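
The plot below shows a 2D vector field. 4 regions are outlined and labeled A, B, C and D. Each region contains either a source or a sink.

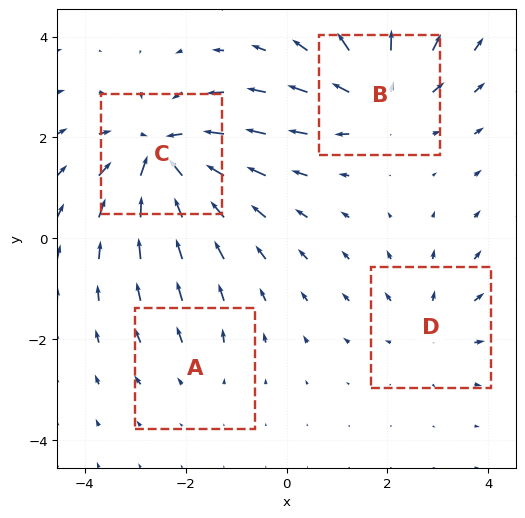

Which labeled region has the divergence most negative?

Divergence at each region's feature centre — A: about +2, B: about +5, C: about -6, D: about +3. Region C is most negative.

C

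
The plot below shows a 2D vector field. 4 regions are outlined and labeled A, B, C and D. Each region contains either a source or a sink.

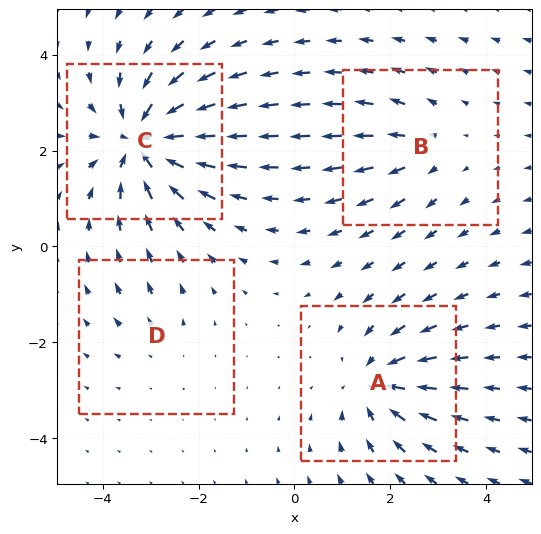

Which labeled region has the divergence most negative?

C

Divergence at each region's feature centre — A: about -5, B: about +3, C: about -7, D: about +2. Region C is most negative.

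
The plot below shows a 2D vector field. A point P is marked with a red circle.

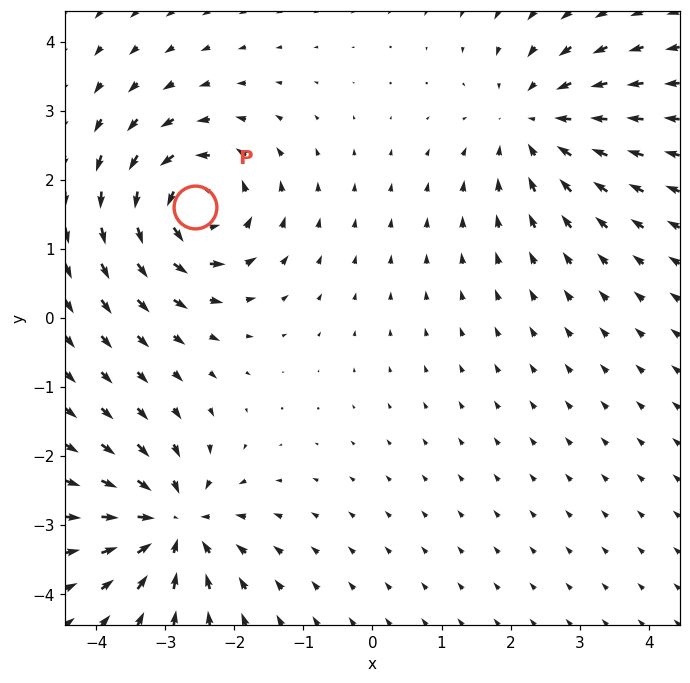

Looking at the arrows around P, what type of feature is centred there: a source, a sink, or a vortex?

At P (-2.6, 1.6) the arrows circulate counterclockwise. Divergence ≈0, curl about +6 — near-zero divergence with nonzero curl is a vortex.

vortex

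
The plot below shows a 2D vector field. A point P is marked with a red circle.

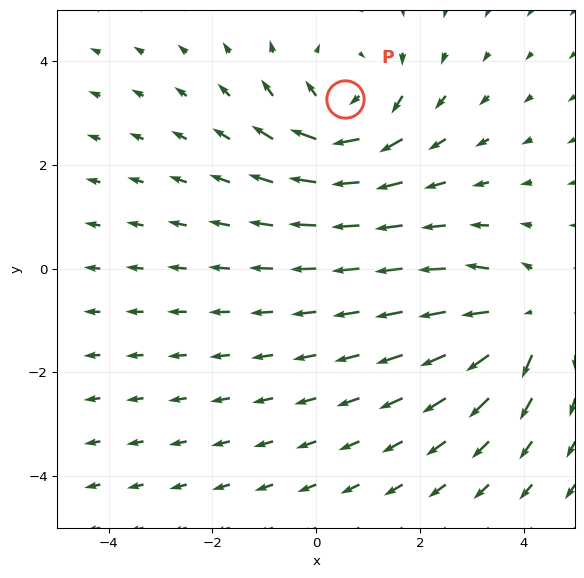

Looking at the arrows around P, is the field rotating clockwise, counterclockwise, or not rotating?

Near P at (0.6, 3.3) the arrows circulate clockwise. The curl (z-component) there is about -5; negative curl means clockwise rotation.

clockwise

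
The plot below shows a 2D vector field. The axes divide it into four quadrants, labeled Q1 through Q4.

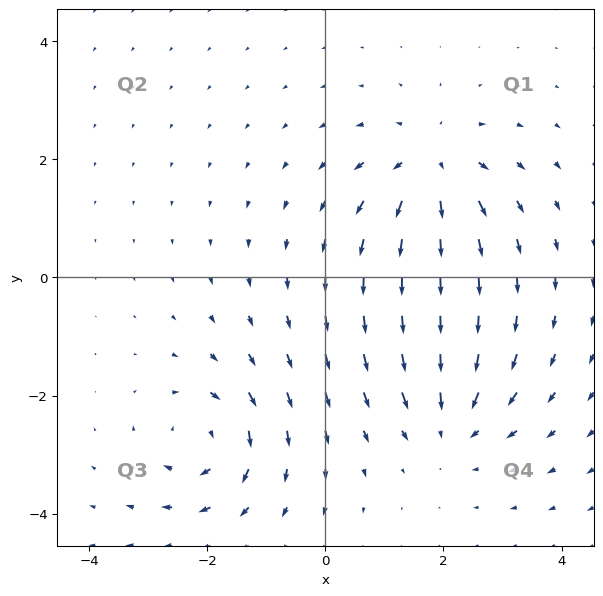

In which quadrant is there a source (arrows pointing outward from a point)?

Q1

The source sits at approximately (1.8, 1.9), which lies in quadrant Q1. The divergence there is about +5, positive as expected for a source.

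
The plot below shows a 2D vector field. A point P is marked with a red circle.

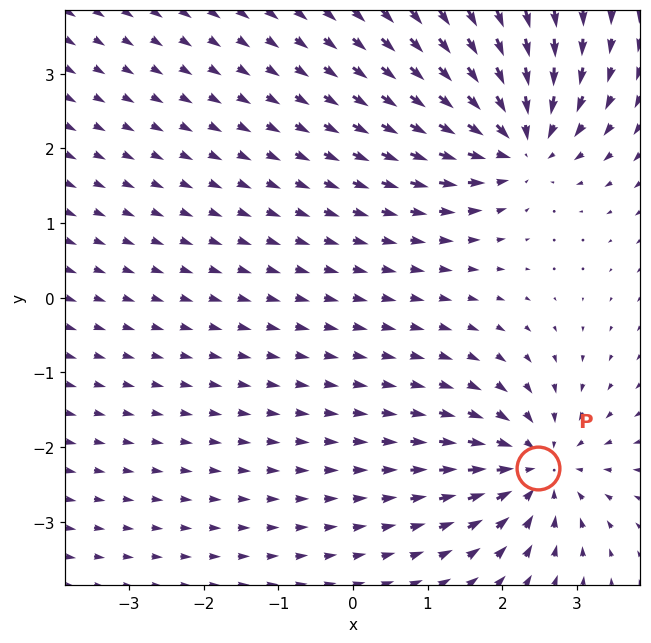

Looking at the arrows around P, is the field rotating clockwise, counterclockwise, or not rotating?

not rotating

Near P at (2.5, -2.3) the arrows show no circulation. The curl there is ≈0.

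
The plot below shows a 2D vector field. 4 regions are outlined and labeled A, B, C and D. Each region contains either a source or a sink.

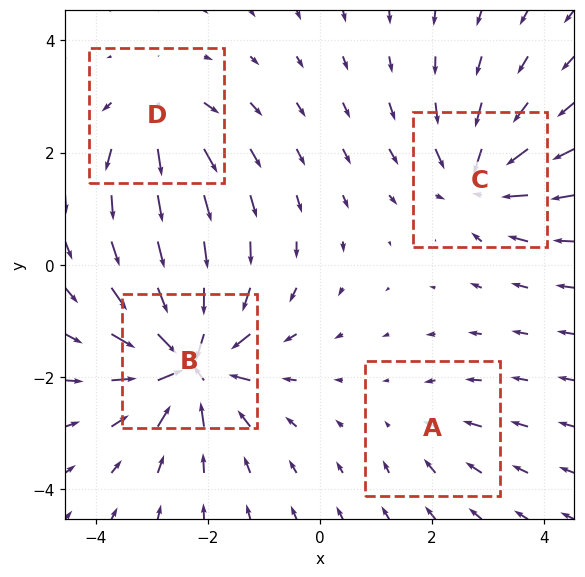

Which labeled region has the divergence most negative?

Divergence at each region's feature centre — A: about -2, B: about -9, C: about -6, D: about +4. Region B is most negative.

B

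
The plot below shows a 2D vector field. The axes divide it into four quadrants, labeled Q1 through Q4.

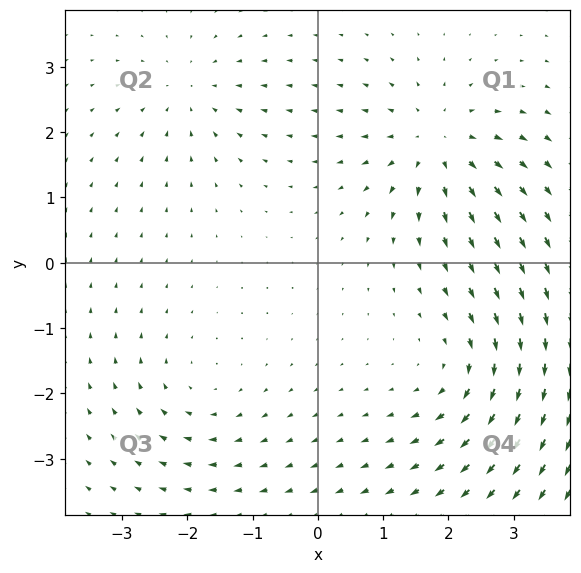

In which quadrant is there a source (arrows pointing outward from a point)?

Q1

The source sits at approximately (1.8, 1.8), which lies in quadrant Q1. The divergence there is about +5, positive as expected for a source.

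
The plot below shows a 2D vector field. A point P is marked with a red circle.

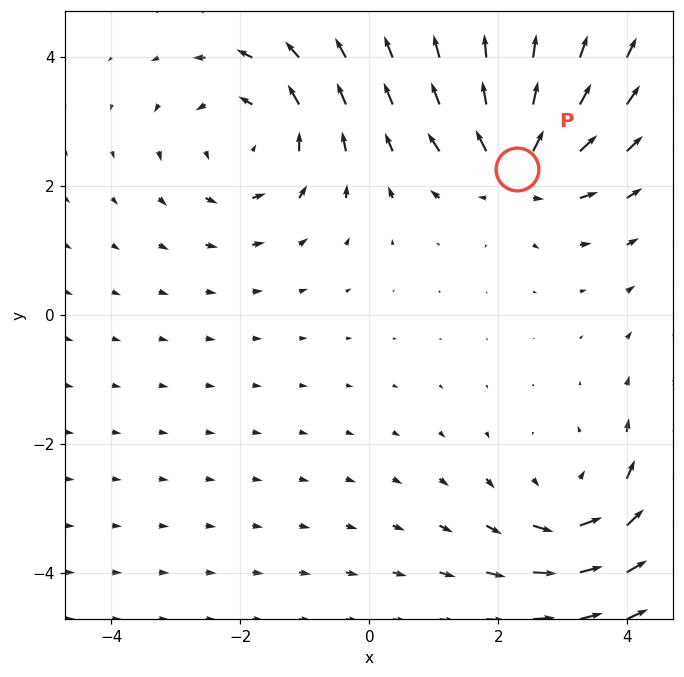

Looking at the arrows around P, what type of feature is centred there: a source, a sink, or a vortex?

source

At P (2.3, 2.3) the arrows spread outward. Divergence about +4, curl ≈0 — positive divergence with near-zero curl is a source.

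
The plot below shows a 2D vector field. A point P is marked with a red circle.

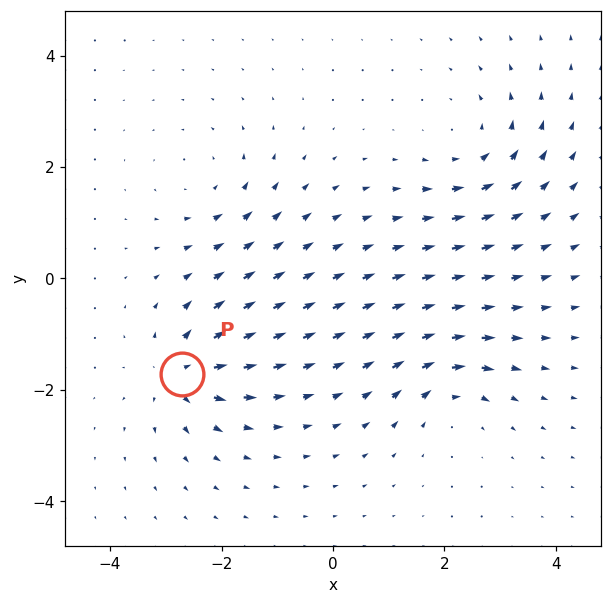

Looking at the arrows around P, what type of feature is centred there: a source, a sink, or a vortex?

source

At P (-2.7, -1.7) the arrows spread outward. Divergence about +6, curl ≈0 — positive divergence with near-zero curl is a source.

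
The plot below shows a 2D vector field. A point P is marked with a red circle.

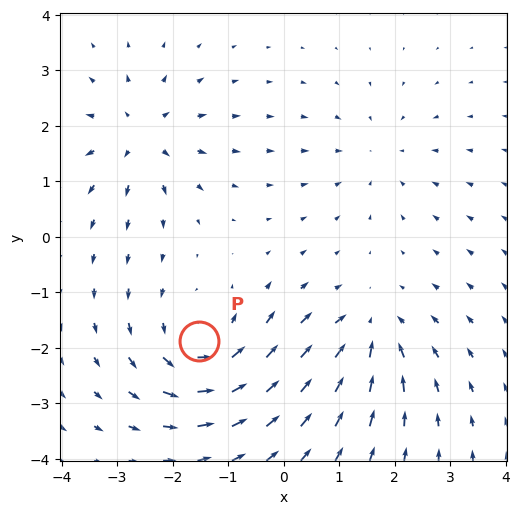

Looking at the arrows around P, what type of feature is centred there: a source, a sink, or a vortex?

vortex

At P (-1.5, -1.9) the arrows circulate counterclockwise. Divergence ≈0, curl about +5 — near-zero divergence with nonzero curl is a vortex.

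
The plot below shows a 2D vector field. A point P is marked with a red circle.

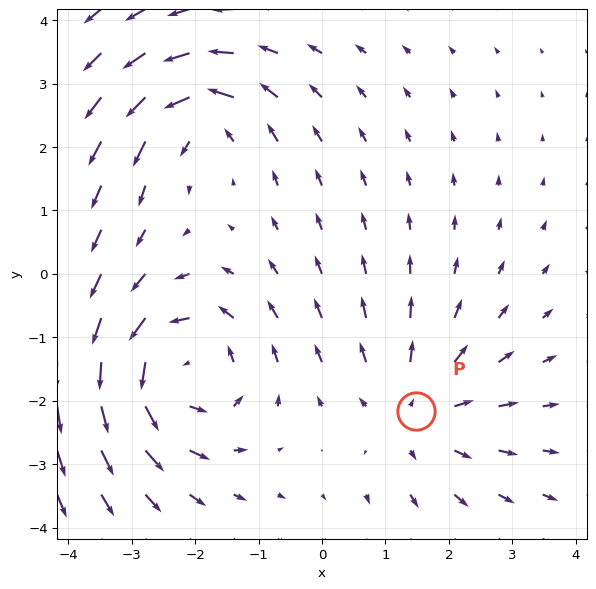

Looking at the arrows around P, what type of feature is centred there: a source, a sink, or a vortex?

At P (1.5, -2.2) the arrows spread outward. Divergence about +3, curl ≈0 — positive divergence with near-zero curl is a source.

source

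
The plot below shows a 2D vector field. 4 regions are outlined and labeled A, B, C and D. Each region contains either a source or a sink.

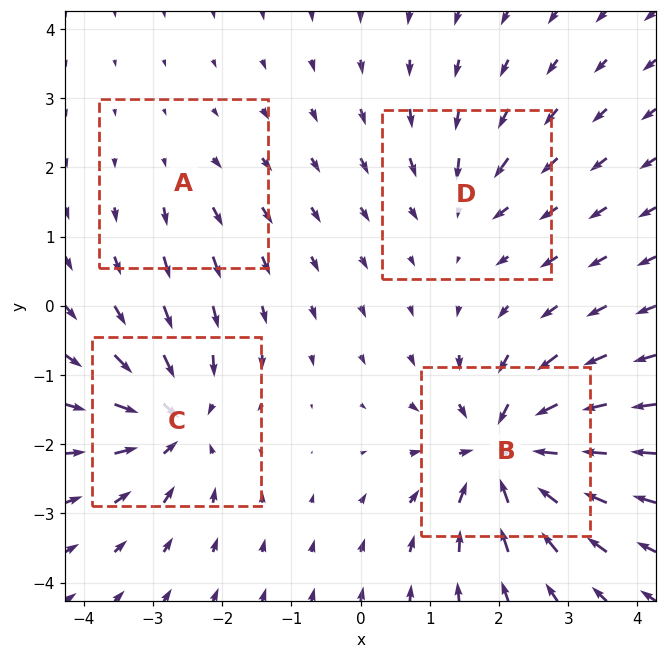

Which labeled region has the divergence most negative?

B

Divergence at each region's feature centre — A: about +2, B: about -8, C: about -6, D: about -4. Region B is most negative.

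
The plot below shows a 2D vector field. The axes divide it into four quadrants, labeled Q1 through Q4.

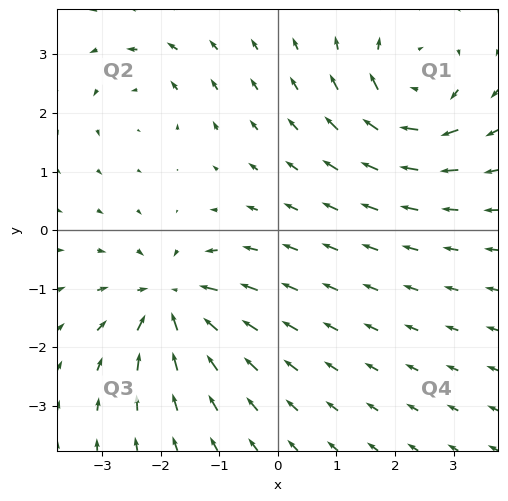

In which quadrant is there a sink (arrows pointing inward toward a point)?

The sink sits at approximately (-1.8, -1.2), which lies in quadrant Q3. The divergence there is about -6, negative as expected for a sink.

Q3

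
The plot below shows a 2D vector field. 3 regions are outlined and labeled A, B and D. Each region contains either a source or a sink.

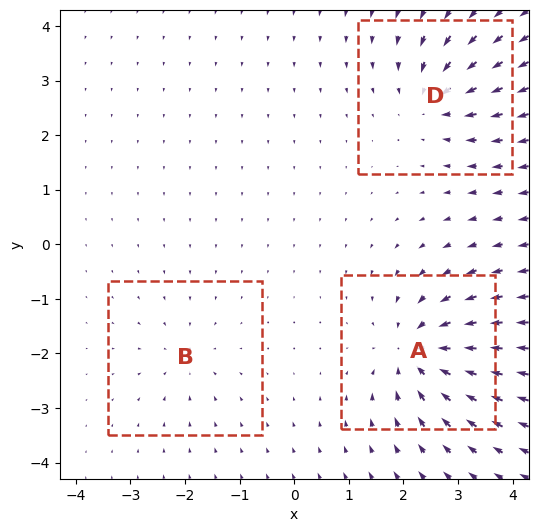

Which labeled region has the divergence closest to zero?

B

Divergence at each region's feature centre — A: about -6, B: about -3, D: about -4. Region B is closest to zero.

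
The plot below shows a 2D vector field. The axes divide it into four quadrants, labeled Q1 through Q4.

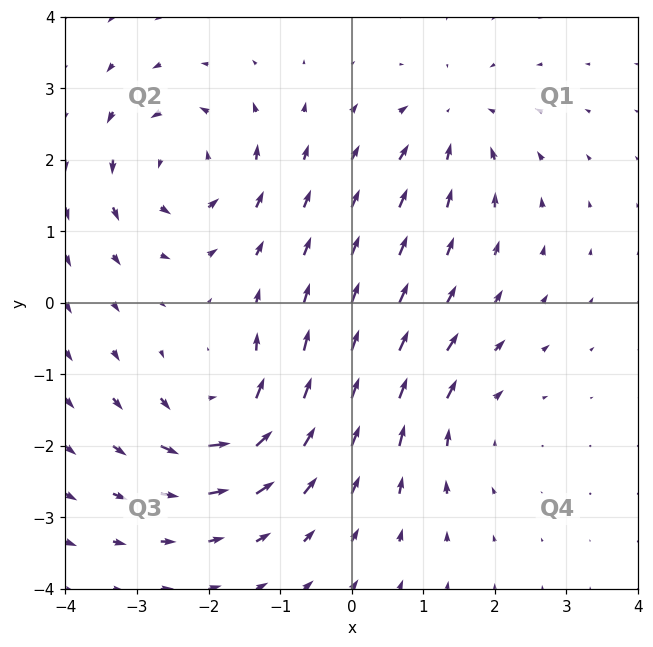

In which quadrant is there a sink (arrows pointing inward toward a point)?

The sink sits at approximately (1.4, 2.5), which lies in quadrant Q1. The divergence there is about -4, negative as expected for a sink.

Q1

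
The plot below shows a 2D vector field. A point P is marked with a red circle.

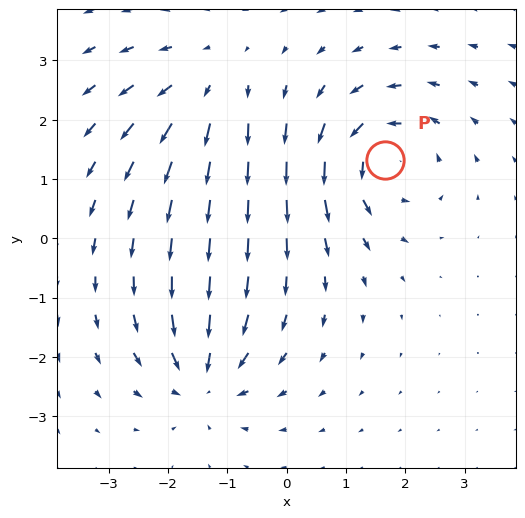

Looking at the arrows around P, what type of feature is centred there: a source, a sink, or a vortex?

At P (1.7, 1.3) the arrows circulate counterclockwise. Divergence ≈0, curl about +4 — near-zero divergence with nonzero curl is a vortex.

vortex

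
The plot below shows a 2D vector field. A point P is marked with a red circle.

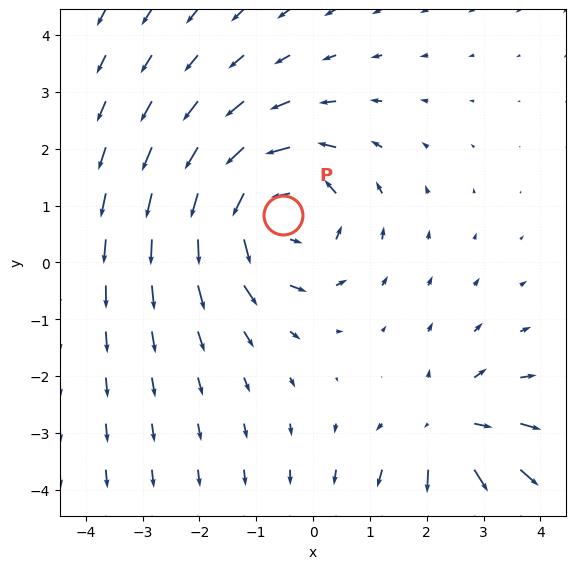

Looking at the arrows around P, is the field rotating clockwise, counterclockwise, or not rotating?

counterclockwise

Near P at (-0.5, 0.8) the arrows circulate counterclockwise. The curl (z-component) there is about +5; positive curl means counterclockwise rotation.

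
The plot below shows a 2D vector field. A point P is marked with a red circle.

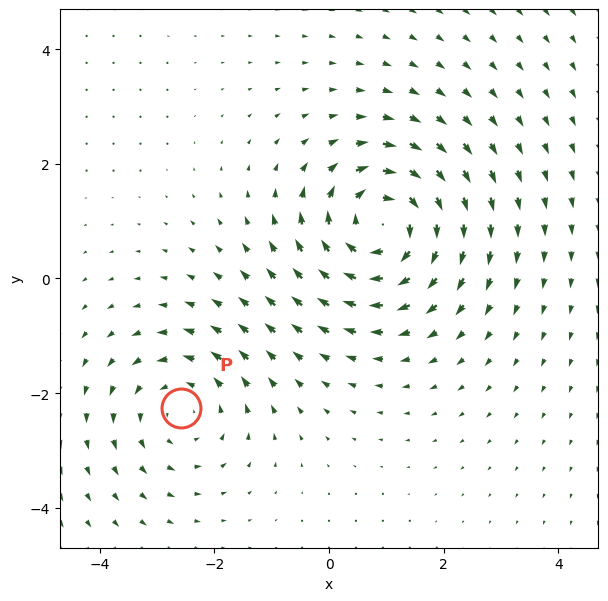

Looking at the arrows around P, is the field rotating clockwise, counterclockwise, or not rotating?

Near P at (-2.6, -2.3) the arrows circulate counterclockwise. The curl (z-component) there is about +3; positive curl means counterclockwise rotation.

counterclockwise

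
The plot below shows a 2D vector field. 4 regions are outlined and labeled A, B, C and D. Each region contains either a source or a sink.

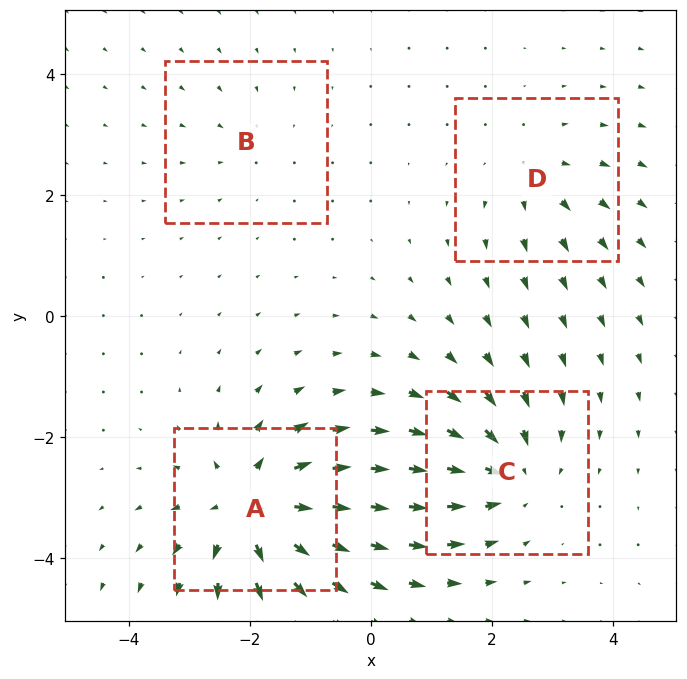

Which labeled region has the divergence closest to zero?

B

Divergence at each region's feature centre — A: about +8, B: about -2, C: about -6, D: about +3. Region B is closest to zero.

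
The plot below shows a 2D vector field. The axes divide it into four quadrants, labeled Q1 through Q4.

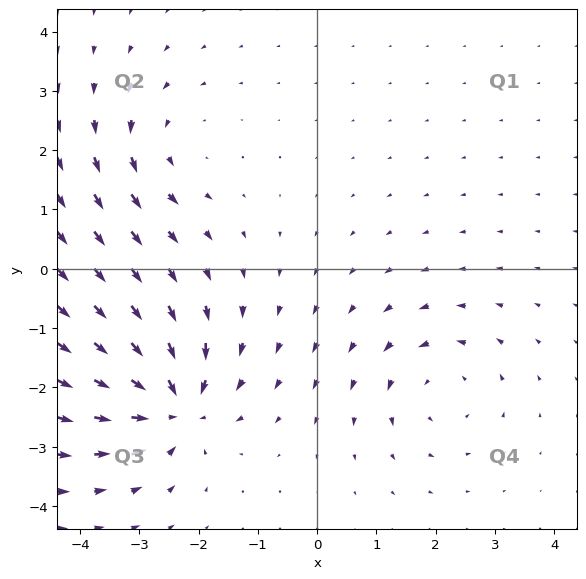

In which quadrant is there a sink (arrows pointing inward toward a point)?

The sink sits at approximately (-2.4, -2.3), which lies in quadrant Q3. The divergence there is about -5, negative as expected for a sink.

Q3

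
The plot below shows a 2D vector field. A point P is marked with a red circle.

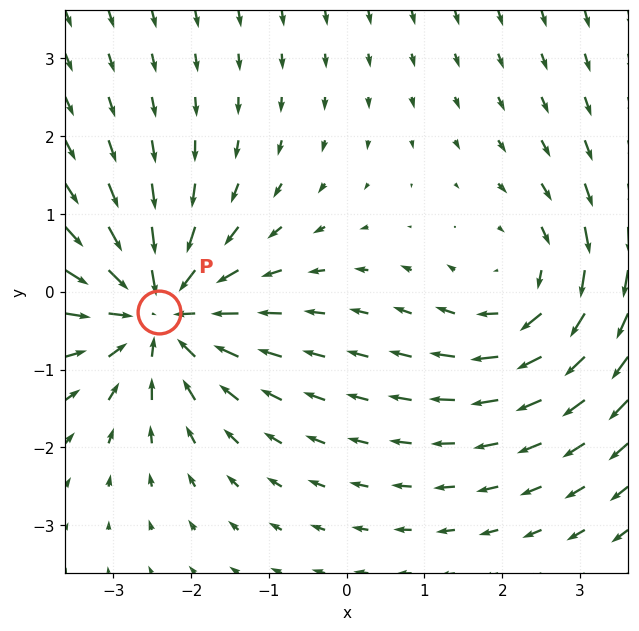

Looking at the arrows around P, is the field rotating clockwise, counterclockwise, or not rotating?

Near P at (-2.4, -0.3) the arrows show no circulation. The curl there is ≈0.

not rotating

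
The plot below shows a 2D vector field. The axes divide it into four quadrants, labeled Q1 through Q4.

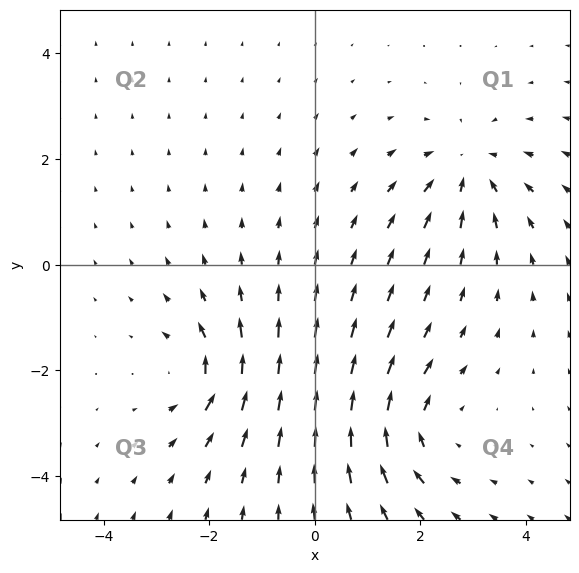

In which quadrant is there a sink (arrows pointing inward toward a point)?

The sink sits at approximately (2.9, 1.8), which lies in quadrant Q1. The divergence there is about -4, negative as expected for a sink.

Q1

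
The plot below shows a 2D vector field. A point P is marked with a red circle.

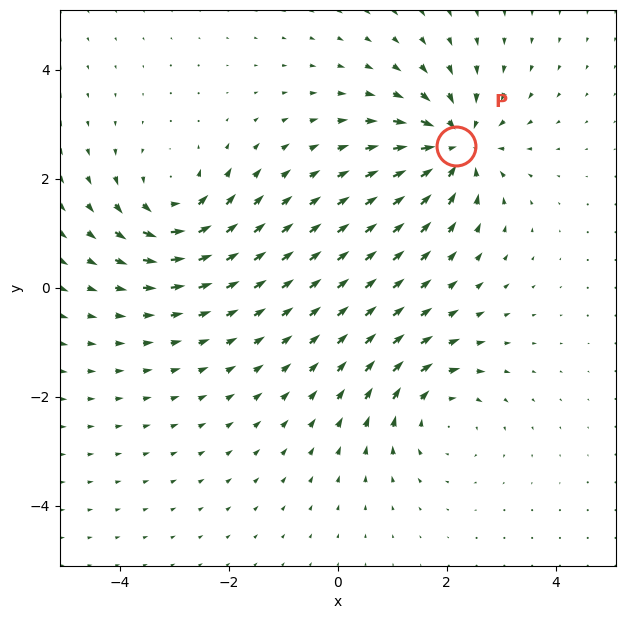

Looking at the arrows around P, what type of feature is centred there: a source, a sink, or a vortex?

sink

At P (2.2, 2.6) the arrows converge inward. Divergence about -6, curl ≈0 — negative divergence with near-zero curl is a sink.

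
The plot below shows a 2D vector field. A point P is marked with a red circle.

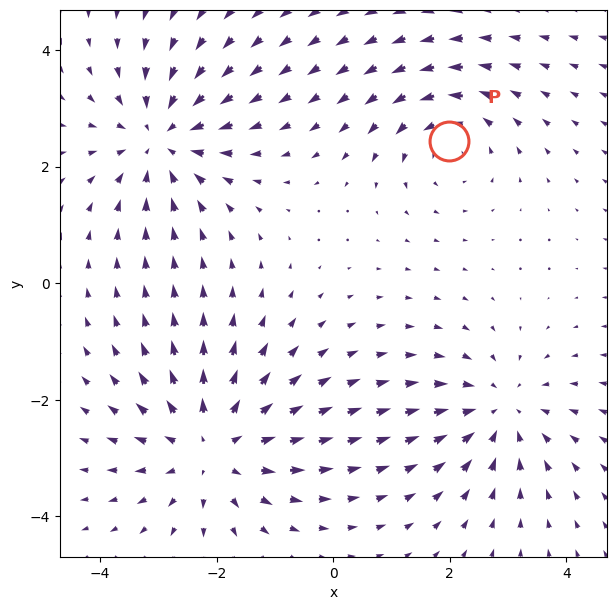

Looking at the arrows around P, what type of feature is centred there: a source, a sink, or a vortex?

At P (2.0, 2.4) the arrows circulate counterclockwise. Divergence ≈0, curl about +3 — near-zero divergence with nonzero curl is a vortex.

vortex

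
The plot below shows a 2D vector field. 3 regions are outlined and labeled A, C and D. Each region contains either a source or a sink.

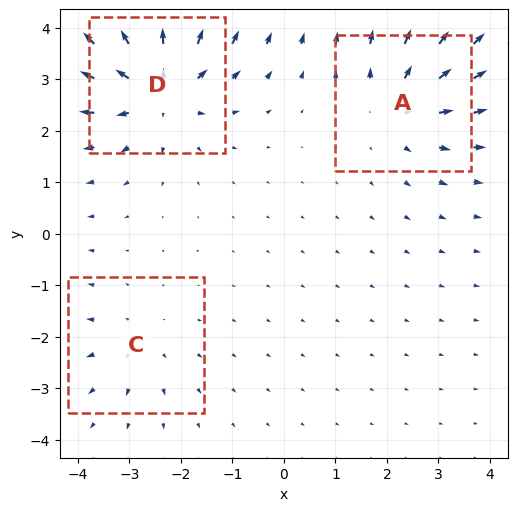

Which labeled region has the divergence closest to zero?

C

Divergence at each region's feature centre — A: about +3, C: about +2, D: about +5. Region C is closest to zero.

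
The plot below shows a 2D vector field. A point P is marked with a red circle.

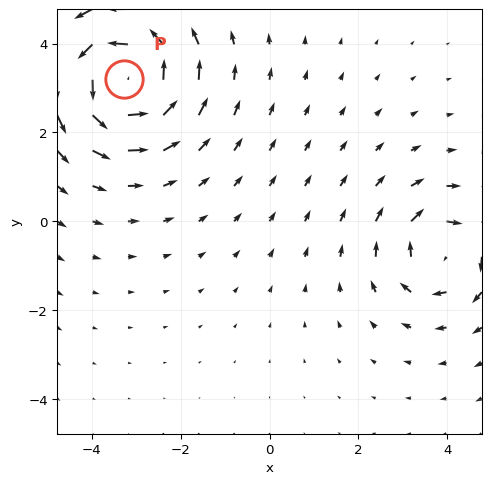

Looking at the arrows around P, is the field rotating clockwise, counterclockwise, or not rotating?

counterclockwise

Near P at (-3.3, 3.2) the arrows circulate counterclockwise. The curl (z-component) there is about +5; positive curl means counterclockwise rotation.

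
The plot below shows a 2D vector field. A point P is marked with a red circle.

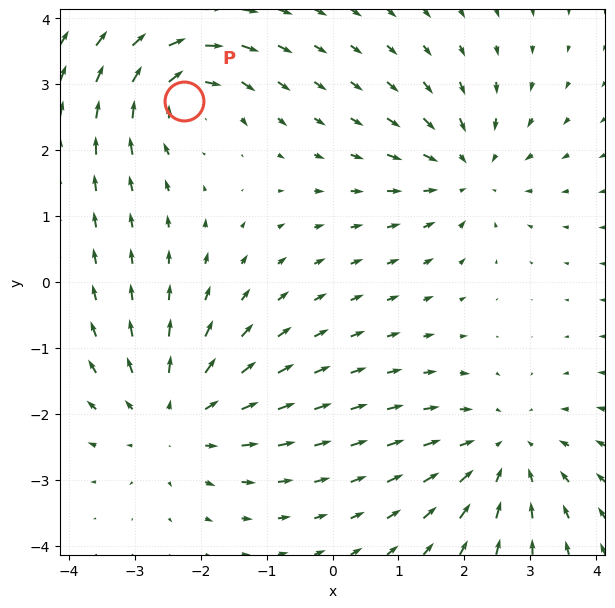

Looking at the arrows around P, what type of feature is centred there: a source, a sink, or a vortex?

vortex

At P (-2.3, 2.7) the arrows circulate clockwise. Divergence ≈0, curl about -6 — near-zero divergence with nonzero curl is a vortex.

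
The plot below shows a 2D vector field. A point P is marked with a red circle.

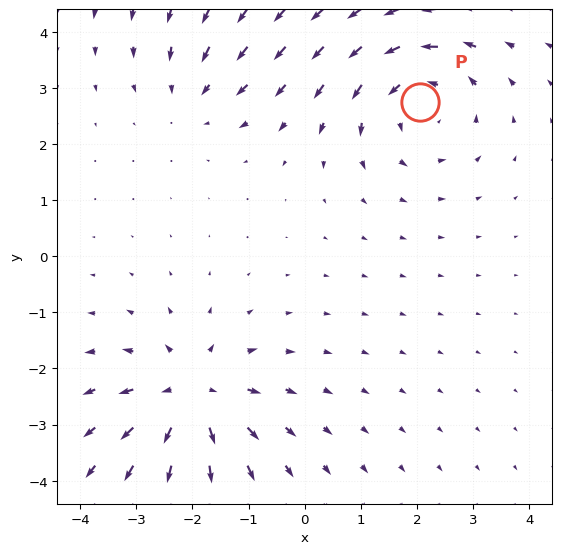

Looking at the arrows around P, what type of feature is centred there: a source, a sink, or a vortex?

vortex

At P (2.1, 2.8) the arrows circulate counterclockwise. Divergence ≈0, curl about +4 — near-zero divergence with nonzero curl is a vortex.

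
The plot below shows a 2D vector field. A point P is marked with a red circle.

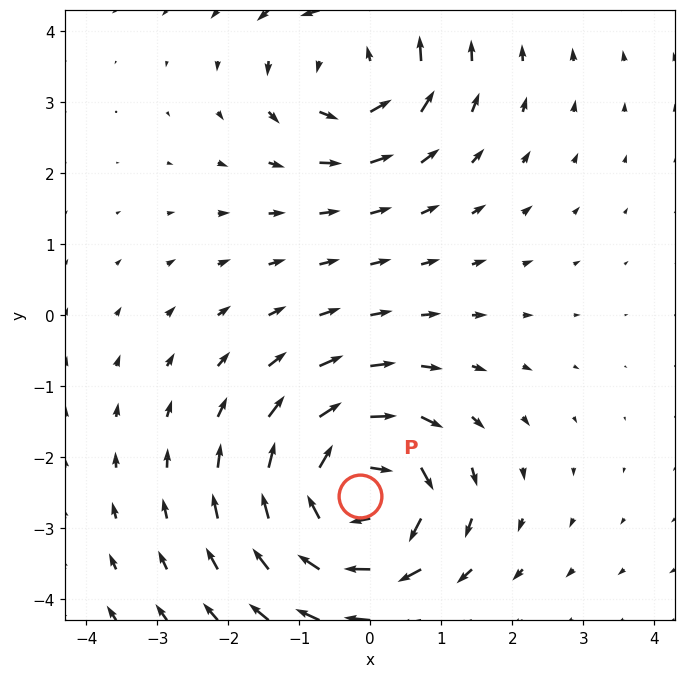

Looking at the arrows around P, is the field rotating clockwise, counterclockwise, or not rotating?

Near P at (-0.1, -2.5) the arrows circulate clockwise. The curl (z-component) there is about -5; negative curl means clockwise rotation.

clockwise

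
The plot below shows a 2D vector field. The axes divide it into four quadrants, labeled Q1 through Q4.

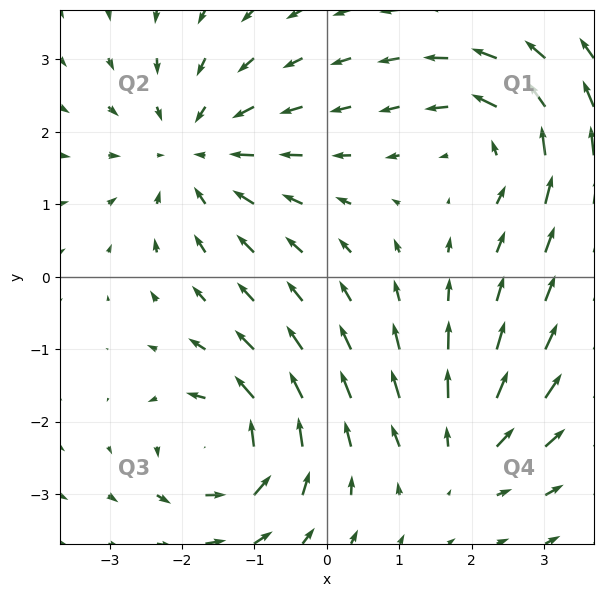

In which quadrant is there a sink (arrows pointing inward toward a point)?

Q2

The sink sits at approximately (-1.8, 1.7), which lies in quadrant Q2. The divergence there is about -4, negative as expected for a sink.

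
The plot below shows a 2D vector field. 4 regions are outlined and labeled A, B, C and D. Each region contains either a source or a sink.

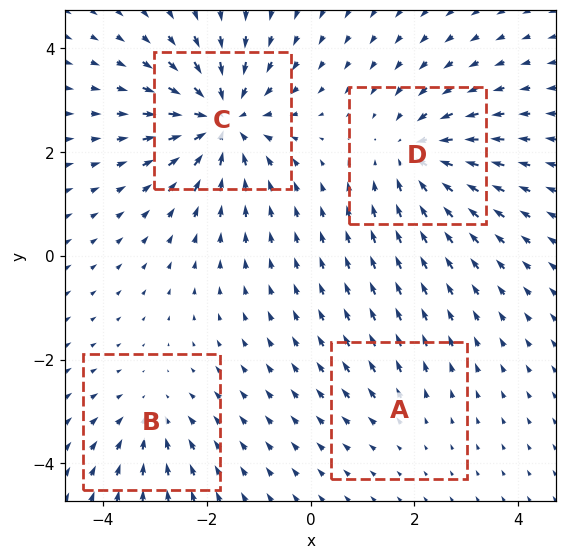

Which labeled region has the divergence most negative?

C

Divergence at each region's feature centre — A: about +2, B: about -3, C: about -7, D: about -5. Region C is most negative.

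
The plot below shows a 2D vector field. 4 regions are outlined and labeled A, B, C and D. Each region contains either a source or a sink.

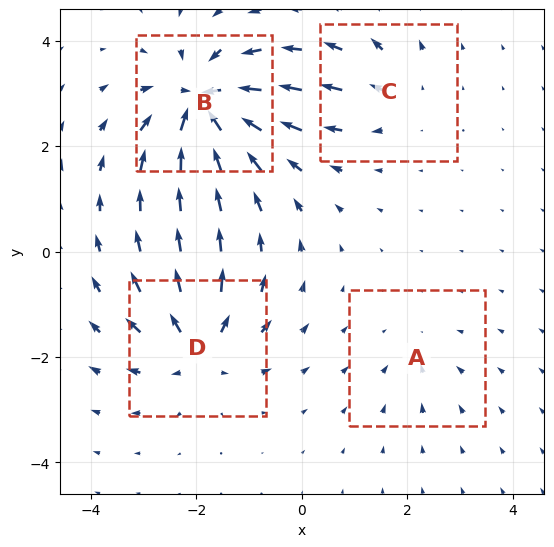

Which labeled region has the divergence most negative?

Divergence at each region's feature centre — A: about -3, B: about -9, C: about +4, D: about +7. Region B is most negative.

B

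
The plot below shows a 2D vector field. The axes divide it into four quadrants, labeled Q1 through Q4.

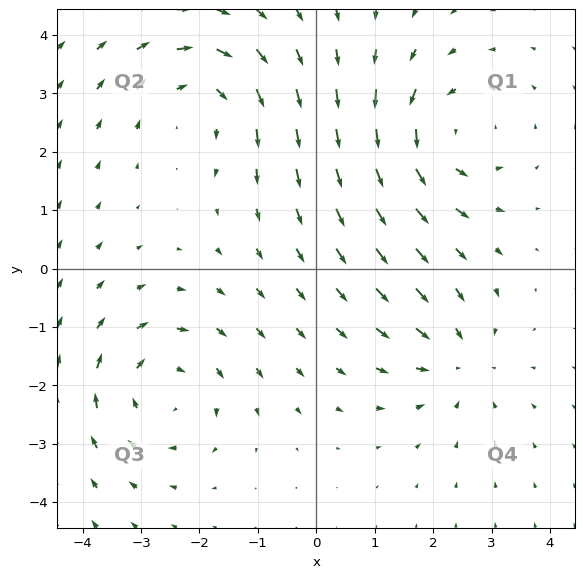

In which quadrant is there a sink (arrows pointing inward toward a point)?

The sink sits at approximately (2.4, -1.6), which lies in quadrant Q4. The divergence there is about -3, negative as expected for a sink.

Q4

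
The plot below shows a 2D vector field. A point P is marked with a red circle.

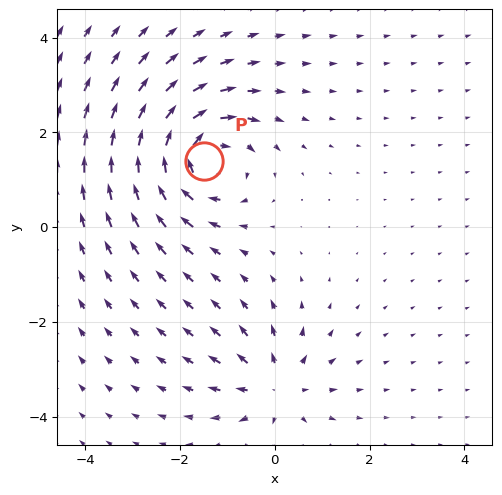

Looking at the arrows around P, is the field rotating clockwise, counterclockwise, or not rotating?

clockwise

Near P at (-1.5, 1.4) the arrows circulate clockwise. The curl (z-component) there is about -4; negative curl means clockwise rotation.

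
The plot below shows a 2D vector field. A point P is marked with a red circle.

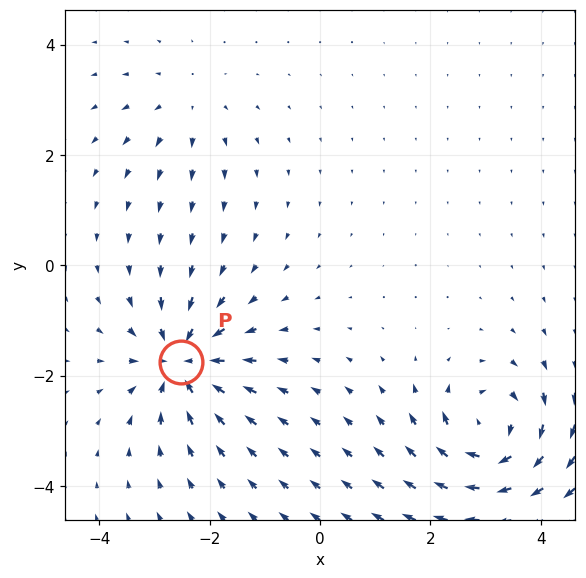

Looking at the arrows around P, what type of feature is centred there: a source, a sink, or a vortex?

sink

At P (-2.5, -1.8) the arrows converge inward. Divergence about -6, curl ≈0 — negative divergence with near-zero curl is a sink.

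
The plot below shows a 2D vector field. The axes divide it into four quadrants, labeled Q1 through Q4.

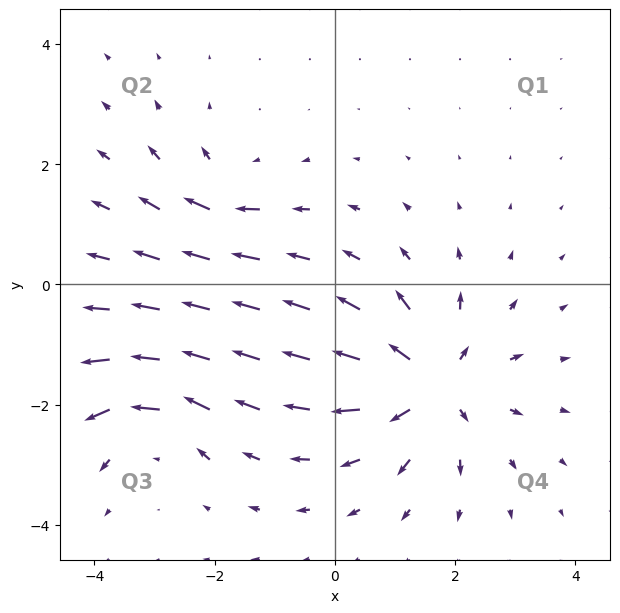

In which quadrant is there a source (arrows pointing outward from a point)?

Q4

The source sits at approximately (1.6, -1.6), which lies in quadrant Q4. The divergence there is about +6, positive as expected for a source.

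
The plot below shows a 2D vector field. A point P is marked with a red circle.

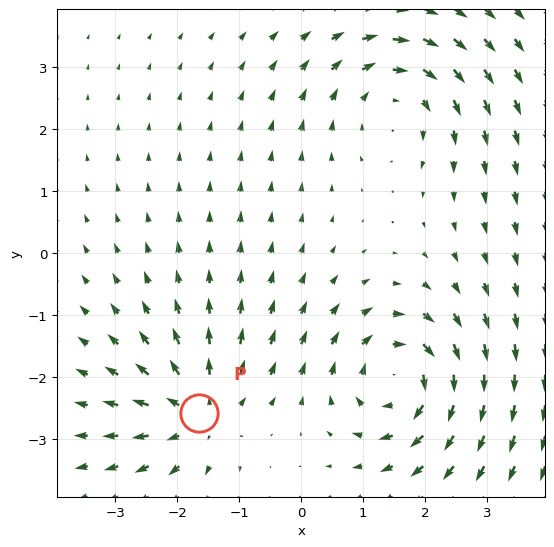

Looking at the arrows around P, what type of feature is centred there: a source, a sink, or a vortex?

source

At P (-1.6, -2.6) the arrows spread outward. Divergence about +5, curl ≈0 — positive divergence with near-zero curl is a source.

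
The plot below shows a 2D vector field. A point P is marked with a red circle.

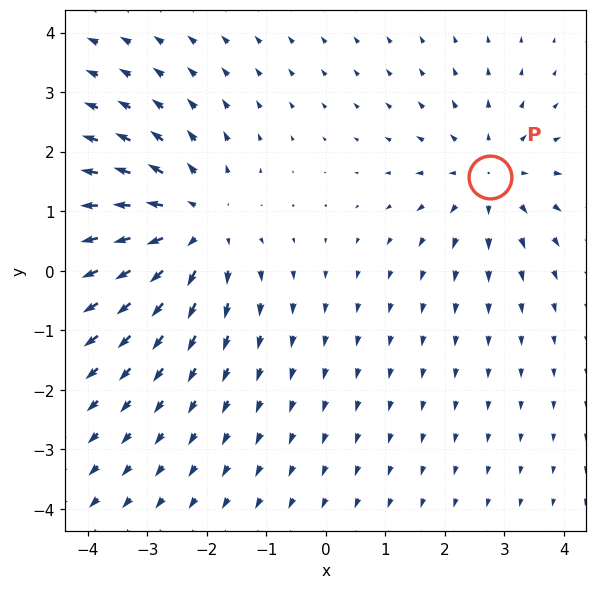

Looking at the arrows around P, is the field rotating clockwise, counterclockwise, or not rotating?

not rotating

Near P at (2.8, 1.6) the arrows show no circulation. The curl there is ≈0.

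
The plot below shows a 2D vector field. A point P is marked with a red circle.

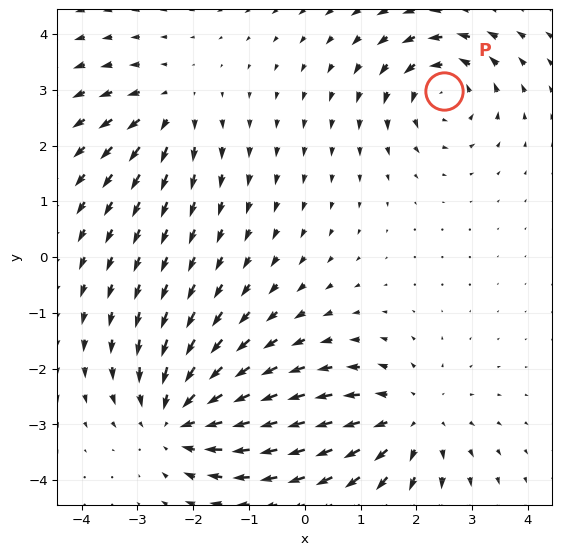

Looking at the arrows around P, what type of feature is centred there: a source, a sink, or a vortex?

At P (2.5, 3.0) the arrows circulate counterclockwise. Divergence ≈0, curl about +5 — near-zero divergence with nonzero curl is a vortex.

vortex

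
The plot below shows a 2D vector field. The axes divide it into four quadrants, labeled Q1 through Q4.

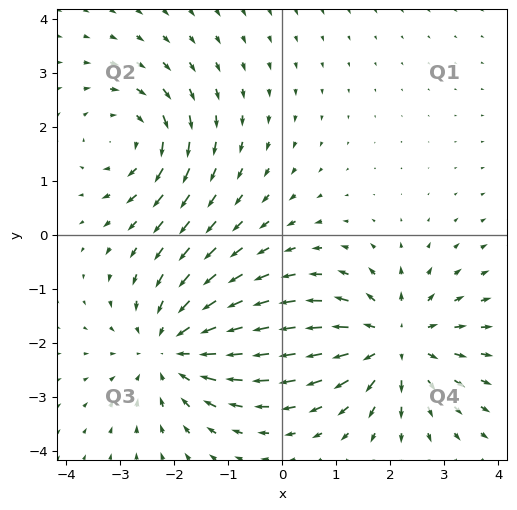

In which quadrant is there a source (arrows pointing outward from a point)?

Q4

The source sits at approximately (2.1, -2.0), which lies in quadrant Q4. The divergence there is about +4, positive as expected for a source.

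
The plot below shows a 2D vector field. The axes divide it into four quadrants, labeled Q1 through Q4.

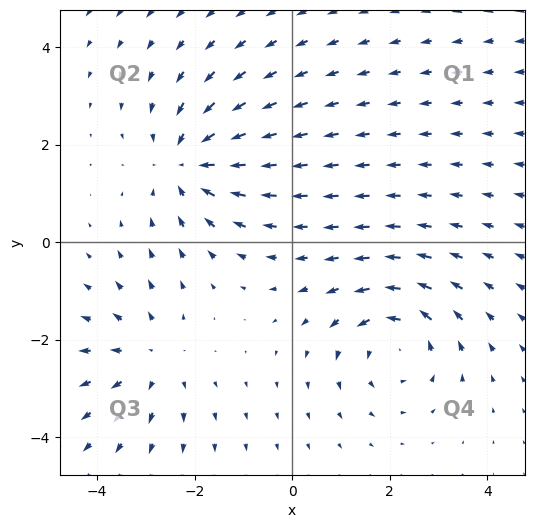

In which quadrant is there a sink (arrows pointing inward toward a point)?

Q2

The sink sits at approximately (-2.1, 1.6), which lies in quadrant Q2. The divergence there is about -5, negative as expected for a sink.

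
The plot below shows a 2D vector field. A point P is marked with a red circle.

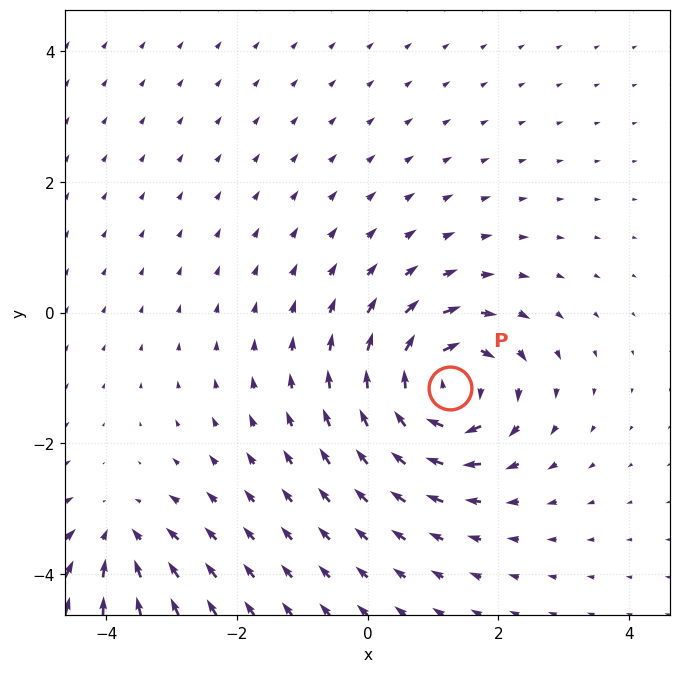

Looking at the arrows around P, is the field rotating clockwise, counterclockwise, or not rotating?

clockwise

Near P at (1.3, -1.2) the arrows circulate clockwise. The curl (z-component) there is about -7; negative curl means clockwise rotation.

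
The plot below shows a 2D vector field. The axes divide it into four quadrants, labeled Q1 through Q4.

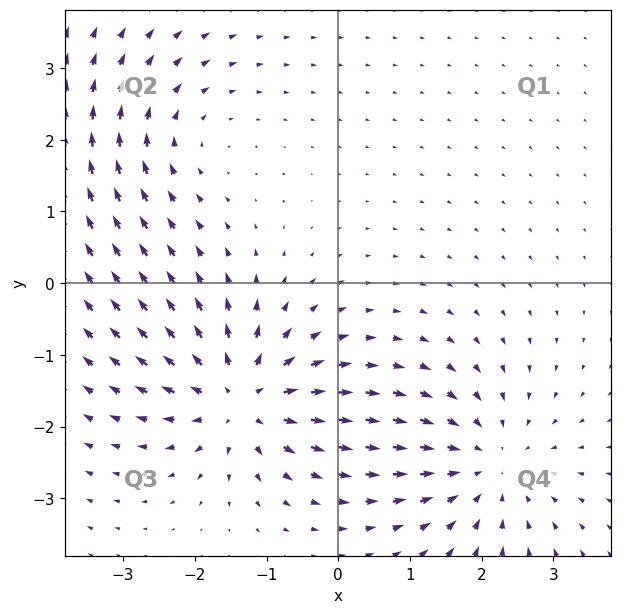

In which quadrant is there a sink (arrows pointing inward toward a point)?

Q4

The sink sits at approximately (2.1, -2.5), which lies in quadrant Q4. The divergence there is about -3, negative as expected for a sink.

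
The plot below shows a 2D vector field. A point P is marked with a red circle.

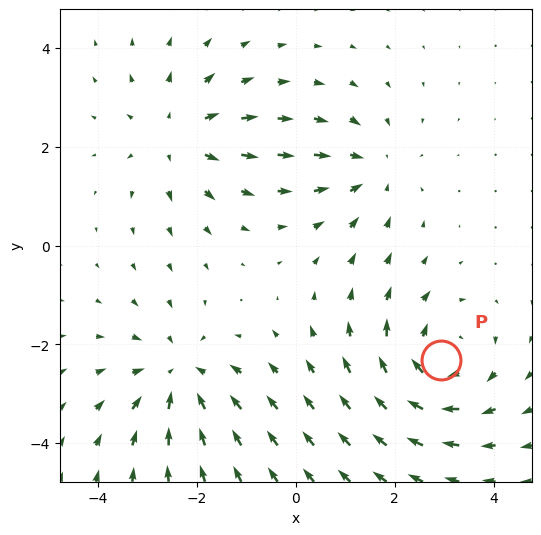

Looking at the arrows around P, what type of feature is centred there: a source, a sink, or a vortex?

vortex

At P (2.9, -2.3) the arrows circulate clockwise. Divergence ≈0, curl about -5 — near-zero divergence with nonzero curl is a vortex.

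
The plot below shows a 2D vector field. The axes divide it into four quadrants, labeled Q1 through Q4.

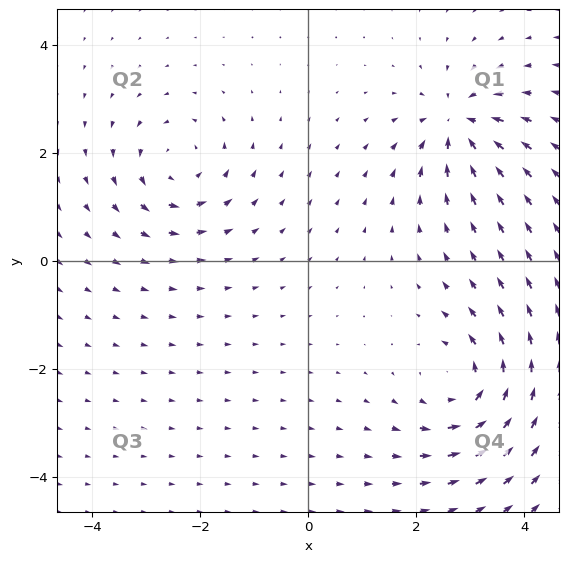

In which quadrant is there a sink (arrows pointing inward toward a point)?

The sink sits at approximately (2.8, 2.5), which lies in quadrant Q1. The divergence there is about -5, negative as expected for a sink.

Q1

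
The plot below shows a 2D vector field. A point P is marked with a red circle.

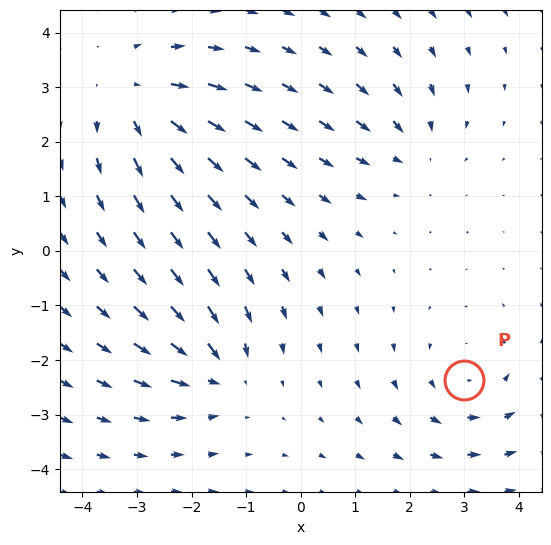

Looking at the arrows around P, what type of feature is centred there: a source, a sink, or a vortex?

At P (3.0, -2.4) the arrows circulate counterclockwise. Divergence ≈0, curl about +2 — near-zero divergence with nonzero curl is a vortex.

vortex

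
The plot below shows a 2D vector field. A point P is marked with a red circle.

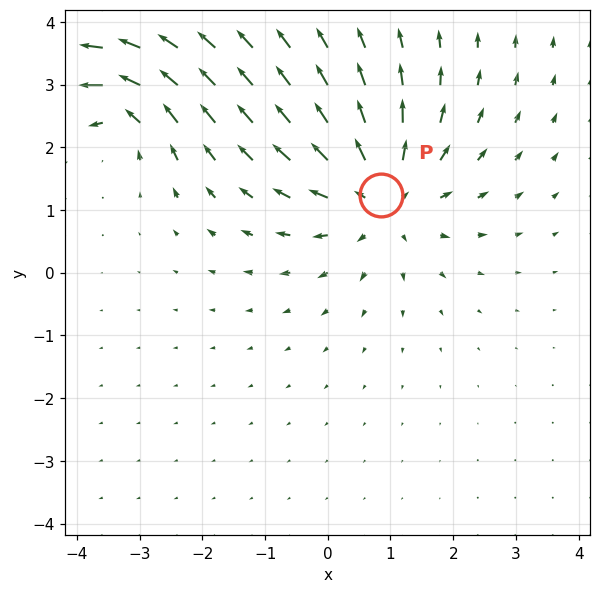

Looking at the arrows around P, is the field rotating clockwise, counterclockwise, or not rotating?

not rotating

Near P at (0.9, 1.2) the arrows show no circulation. The curl there is ≈0.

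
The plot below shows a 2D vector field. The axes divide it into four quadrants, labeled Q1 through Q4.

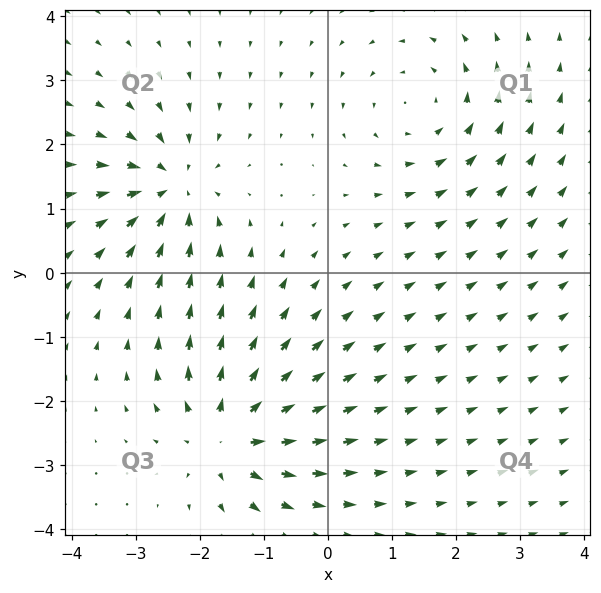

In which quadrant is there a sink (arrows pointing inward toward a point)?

Q2

The sink sits at approximately (-2.4, 1.3), which lies in quadrant Q2. The divergence there is about -5, negative as expected for a sink.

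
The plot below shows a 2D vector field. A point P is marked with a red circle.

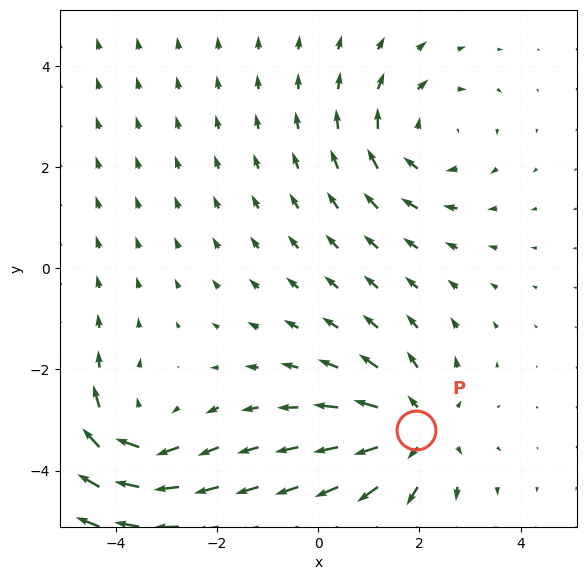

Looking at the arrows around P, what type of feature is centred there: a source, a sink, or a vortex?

At P (1.9, -3.2) the arrows spread outward. Divergence about +4, curl ≈0 — positive divergence with near-zero curl is a source.

source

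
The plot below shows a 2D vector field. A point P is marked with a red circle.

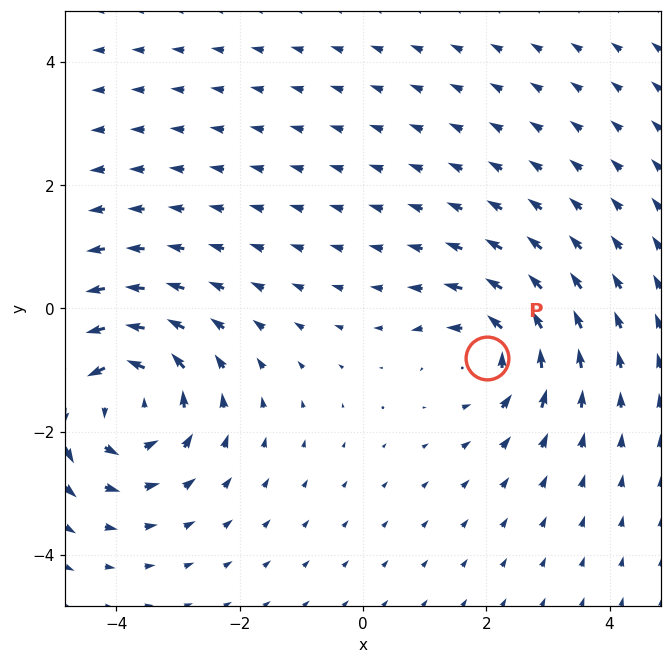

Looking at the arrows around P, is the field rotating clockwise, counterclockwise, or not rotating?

counterclockwise

Near P at (2.0, -0.8) the arrows circulate counterclockwise. The curl (z-component) there is about +4; positive curl means counterclockwise rotation.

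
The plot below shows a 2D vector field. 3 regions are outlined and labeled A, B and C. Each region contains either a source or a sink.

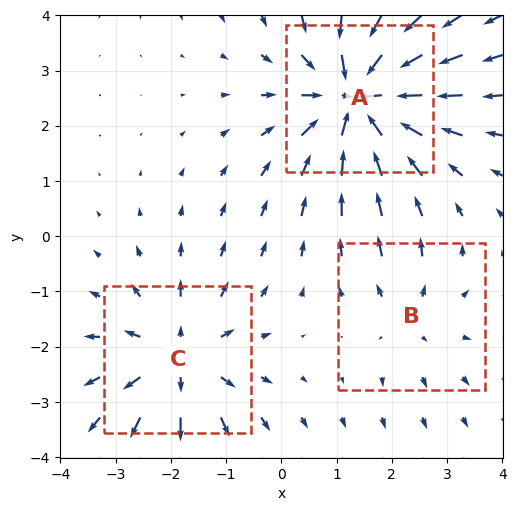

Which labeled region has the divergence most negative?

Divergence at each region's feature centre — A: about -5, B: about +2, C: about +3. Region A is most negative.

A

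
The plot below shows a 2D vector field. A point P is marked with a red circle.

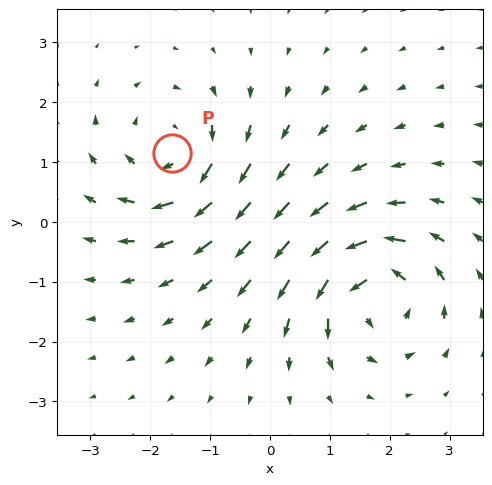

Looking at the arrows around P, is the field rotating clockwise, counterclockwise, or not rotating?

clockwise

Near P at (-1.6, 1.2) the arrows circulate clockwise. The curl (z-component) there is about -4; negative curl means clockwise rotation.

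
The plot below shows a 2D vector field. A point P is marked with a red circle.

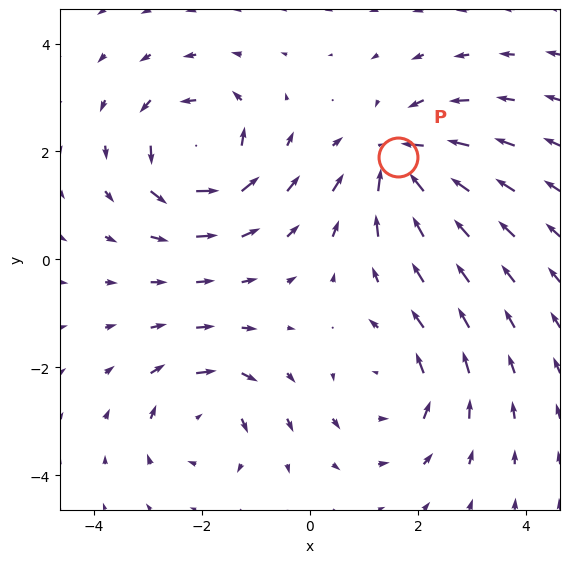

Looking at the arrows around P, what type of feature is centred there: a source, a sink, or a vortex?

sink

At P (1.6, 1.9) the arrows converge inward. Divergence about -5, curl ≈0 — negative divergence with near-zero curl is a sink.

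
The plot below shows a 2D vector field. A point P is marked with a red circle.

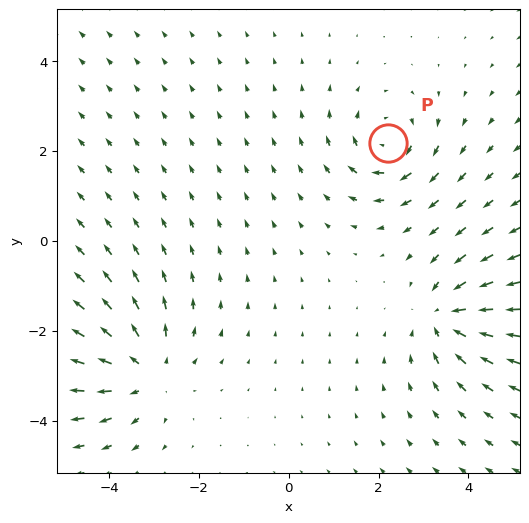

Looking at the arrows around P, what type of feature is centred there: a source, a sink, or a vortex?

At P (2.2, 2.2) the arrows circulate clockwise. Divergence ≈0, curl about -3 — near-zero divergence with nonzero curl is a vortex.

vortex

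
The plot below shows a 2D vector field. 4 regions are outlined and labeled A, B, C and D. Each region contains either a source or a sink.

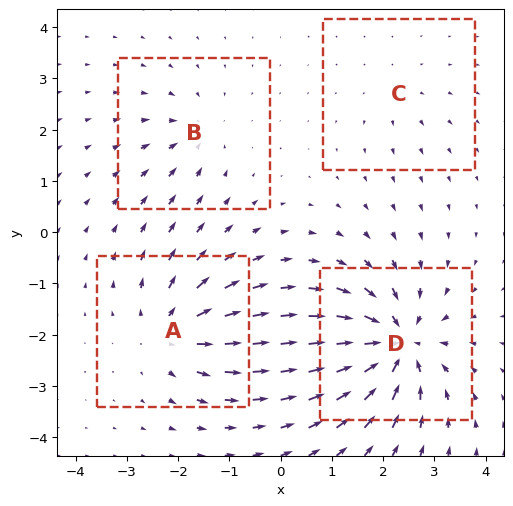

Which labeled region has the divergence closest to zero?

C

Divergence at each region's feature centre — A: about +6, B: about -4, C: about +2, D: about -9. Region C is closest to zero.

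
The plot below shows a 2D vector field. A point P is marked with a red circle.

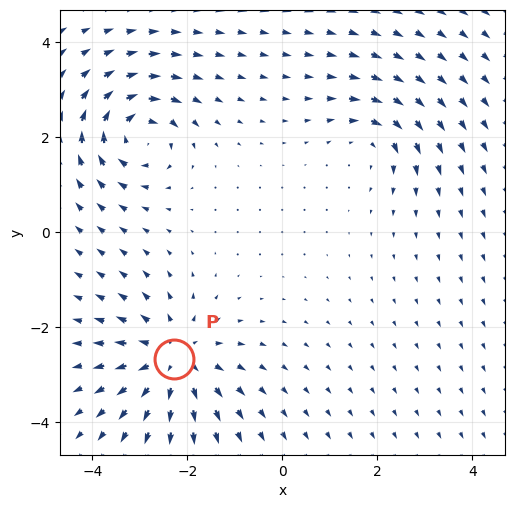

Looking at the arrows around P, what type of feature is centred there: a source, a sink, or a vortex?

At P (-2.3, -2.7) the arrows spread outward. Divergence about +5, curl ≈0 — positive divergence with near-zero curl is a source.

source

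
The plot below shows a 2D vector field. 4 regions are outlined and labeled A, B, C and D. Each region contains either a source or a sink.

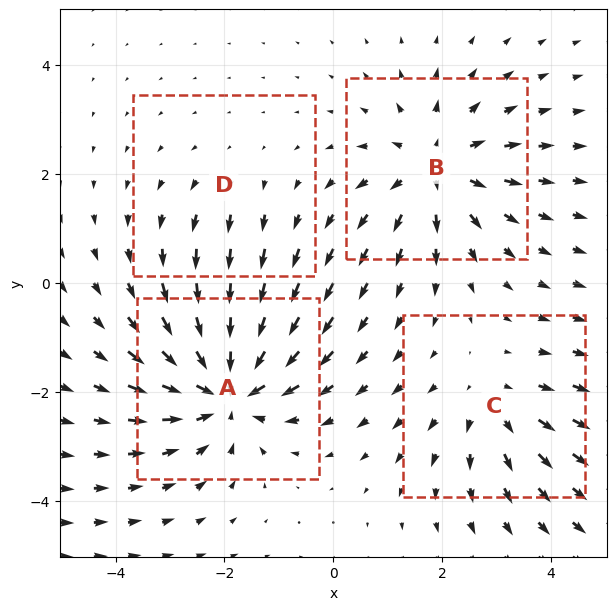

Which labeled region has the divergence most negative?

Divergence at each region's feature centre — A: about -7, B: about +5, C: about +3, D: about +2. Region A is most negative.

A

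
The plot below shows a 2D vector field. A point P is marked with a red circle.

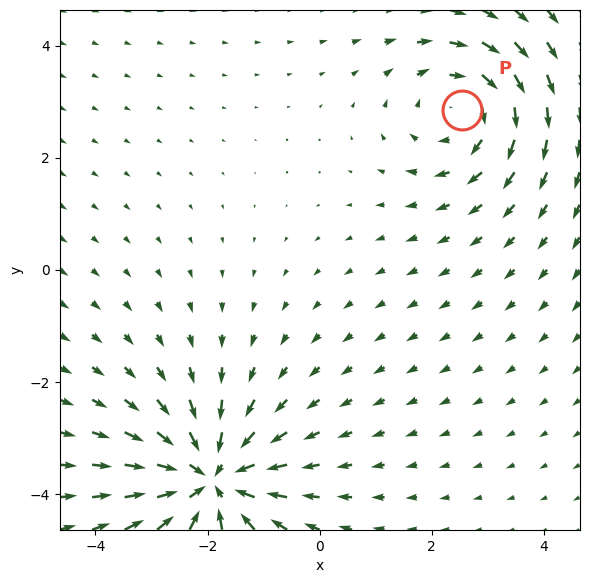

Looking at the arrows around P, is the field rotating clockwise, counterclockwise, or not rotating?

Near P at (2.5, 2.8) the arrows circulate clockwise. The curl (z-component) there is about -3; negative curl means clockwise rotation.

clockwise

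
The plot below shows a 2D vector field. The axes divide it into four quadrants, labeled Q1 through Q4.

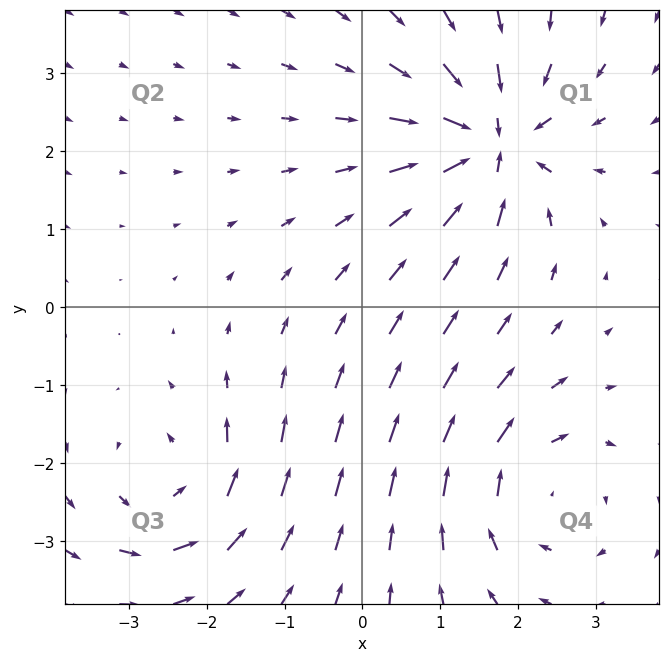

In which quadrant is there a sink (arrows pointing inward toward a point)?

Q1

The sink sits at approximately (1.6, 2.1), which lies in quadrant Q1. The divergence there is about -7, negative as expected for a sink.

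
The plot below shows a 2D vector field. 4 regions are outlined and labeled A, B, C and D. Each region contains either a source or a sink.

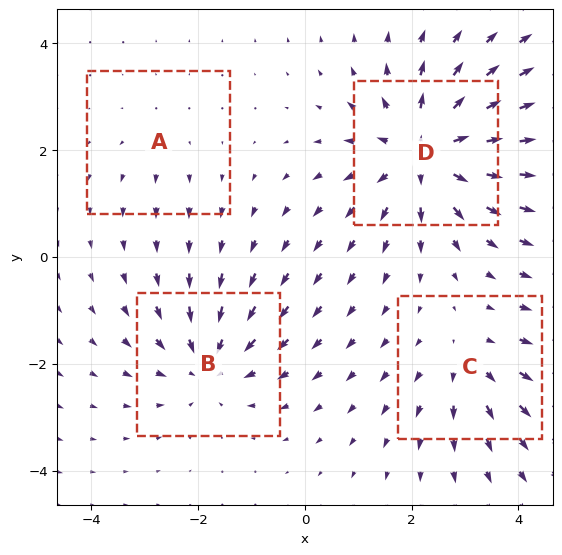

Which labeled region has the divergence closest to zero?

Divergence at each region's feature centre — A: about +2, B: about -4, C: about +3, D: about +6. Region A is closest to zero.

A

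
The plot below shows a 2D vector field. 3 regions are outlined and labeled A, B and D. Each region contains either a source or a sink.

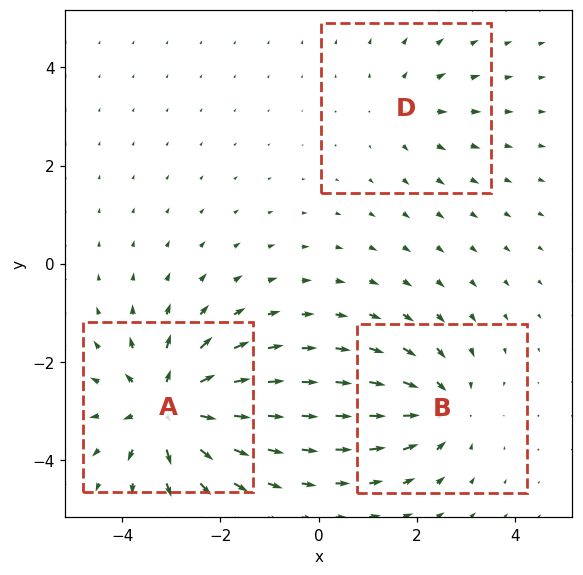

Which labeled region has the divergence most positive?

Divergence at each region's feature centre — A: about +5, B: about -3, D: about +2. Region A is most positive.

A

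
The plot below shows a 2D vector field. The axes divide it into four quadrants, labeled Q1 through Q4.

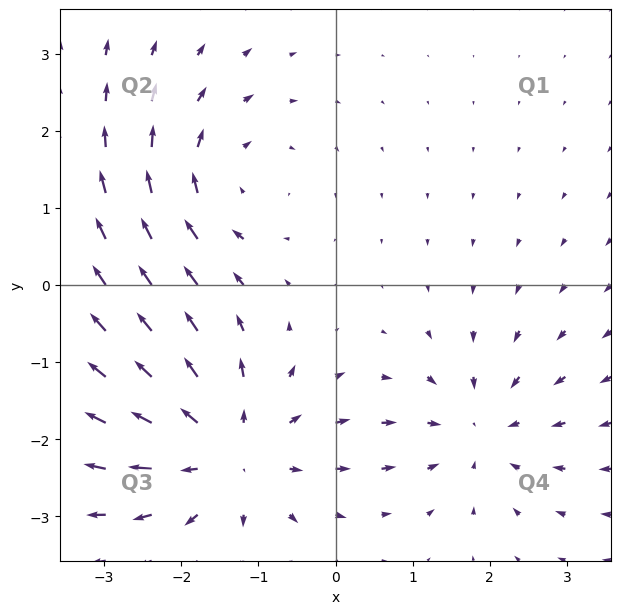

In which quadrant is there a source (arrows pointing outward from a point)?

Q3

The source sits at approximately (-1.4, -2.2), which lies in quadrant Q3. The divergence there is about +4, positive as expected for a source.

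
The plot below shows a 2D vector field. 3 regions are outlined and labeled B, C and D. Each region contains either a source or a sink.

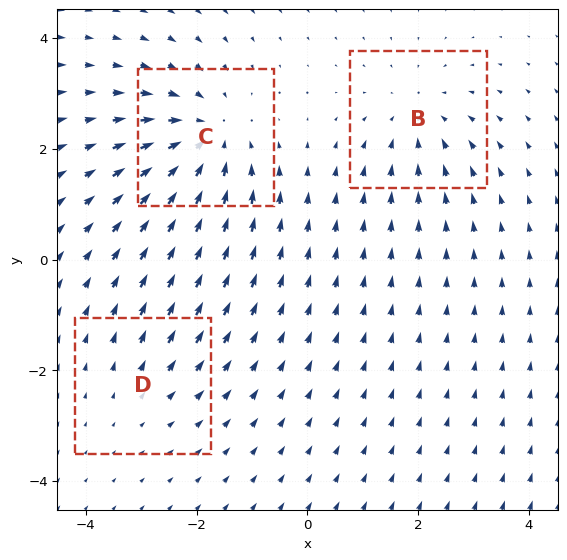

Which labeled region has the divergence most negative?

Divergence at each region's feature centre — B: about -3, C: about -4, D: about +2. Region C is most negative.

C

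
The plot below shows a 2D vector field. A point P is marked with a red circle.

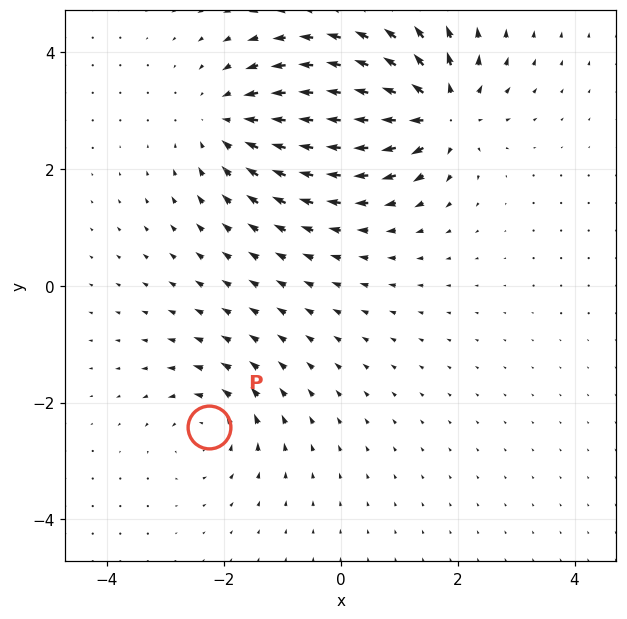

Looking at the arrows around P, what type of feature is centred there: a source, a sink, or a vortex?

At P (-2.2, -2.4) the arrows circulate counterclockwise. Divergence ≈0, curl about +4 — near-zero divergence with nonzero curl is a vortex.

vortex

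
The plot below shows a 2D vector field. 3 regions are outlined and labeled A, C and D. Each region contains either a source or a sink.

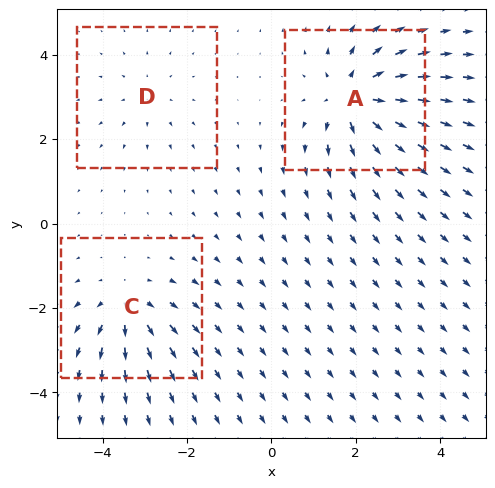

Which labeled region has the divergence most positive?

A

Divergence at each region's feature centre — A: about +6, C: about +4, D: about +2. Region A is most positive.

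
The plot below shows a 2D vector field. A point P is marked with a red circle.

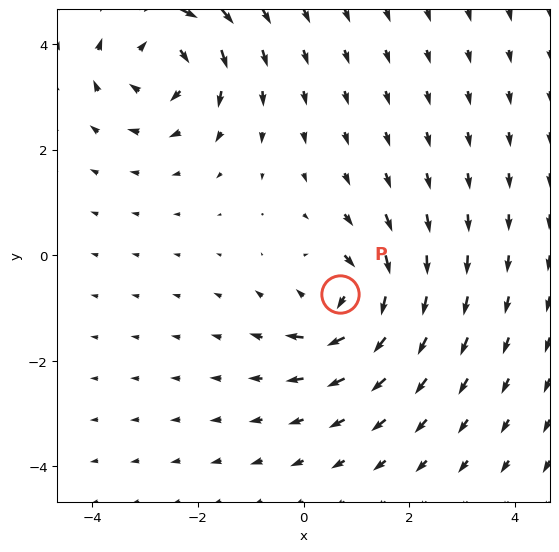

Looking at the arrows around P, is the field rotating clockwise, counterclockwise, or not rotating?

clockwise

Near P at (0.7, -0.7) the arrows circulate clockwise. The curl (z-component) there is about -5; negative curl means clockwise rotation.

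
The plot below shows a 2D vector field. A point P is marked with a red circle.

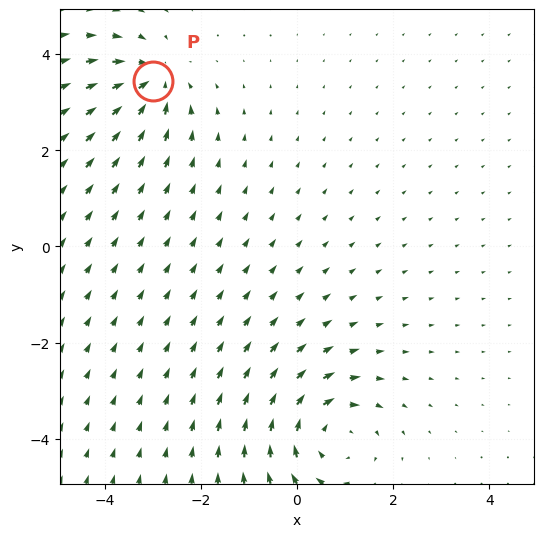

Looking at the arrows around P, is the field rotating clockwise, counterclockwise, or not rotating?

not rotating

Near P at (-3.0, 3.4) the arrows show no circulation. The curl there is ≈0.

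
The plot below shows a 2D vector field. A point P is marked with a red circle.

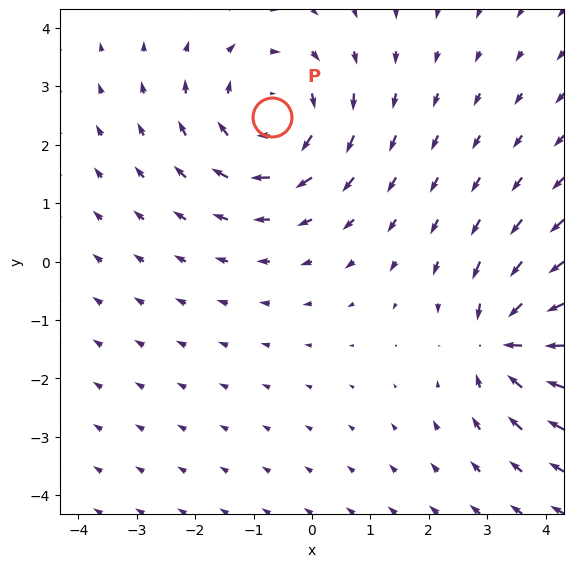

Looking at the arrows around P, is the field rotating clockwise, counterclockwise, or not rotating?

clockwise

Near P at (-0.7, 2.5) the arrows circulate clockwise. The curl (z-component) there is about -4; negative curl means clockwise rotation.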